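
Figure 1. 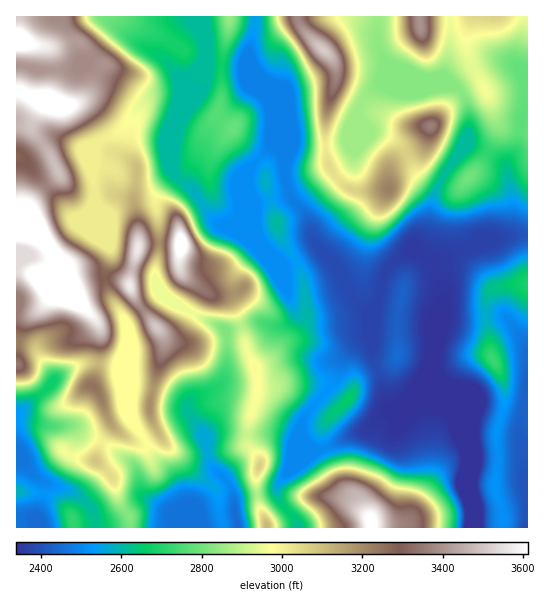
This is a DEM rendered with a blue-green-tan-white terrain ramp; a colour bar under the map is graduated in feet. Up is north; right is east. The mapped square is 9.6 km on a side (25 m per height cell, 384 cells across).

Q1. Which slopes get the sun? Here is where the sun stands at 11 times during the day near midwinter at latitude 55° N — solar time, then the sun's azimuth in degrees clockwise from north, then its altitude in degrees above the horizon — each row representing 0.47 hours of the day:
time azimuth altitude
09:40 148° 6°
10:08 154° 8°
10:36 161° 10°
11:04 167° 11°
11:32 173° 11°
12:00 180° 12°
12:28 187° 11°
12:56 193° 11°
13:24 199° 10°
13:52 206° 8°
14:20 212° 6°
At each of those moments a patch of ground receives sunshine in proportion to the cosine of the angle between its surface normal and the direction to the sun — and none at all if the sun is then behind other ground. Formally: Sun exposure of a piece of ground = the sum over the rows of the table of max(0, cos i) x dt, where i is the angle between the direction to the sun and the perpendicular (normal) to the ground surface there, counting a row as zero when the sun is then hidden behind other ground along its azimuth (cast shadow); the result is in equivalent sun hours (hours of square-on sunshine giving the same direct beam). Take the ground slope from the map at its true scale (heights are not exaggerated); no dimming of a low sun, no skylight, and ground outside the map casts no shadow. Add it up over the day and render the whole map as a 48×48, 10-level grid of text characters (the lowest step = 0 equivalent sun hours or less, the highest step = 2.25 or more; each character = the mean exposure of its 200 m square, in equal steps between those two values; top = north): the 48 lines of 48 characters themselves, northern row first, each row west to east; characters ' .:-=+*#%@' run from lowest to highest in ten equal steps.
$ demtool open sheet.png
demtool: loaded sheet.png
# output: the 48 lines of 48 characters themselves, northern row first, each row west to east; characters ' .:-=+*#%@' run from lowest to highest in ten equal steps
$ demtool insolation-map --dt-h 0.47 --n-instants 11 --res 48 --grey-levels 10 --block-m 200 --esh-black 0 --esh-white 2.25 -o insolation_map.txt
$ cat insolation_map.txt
.::--.   .:-------====-=++-.  .-----=---====+++=
   .:.    .---::--==*+==#@*.   :---=++=====+***+
+-:.:-:    .----:--+*+==#@@+.  :--=+#%#+===++*++
@%#*===:    .-===--=+==++*%%*-.:--=+#@%*===-===+
=+++=----:   .=+=--==-=+++#%%*-:----=#%*===----=
  ..:::-=++=:.-=-------=++***+====----==-==-::--
      .:-+**+-----:::----=++==**=---::..:-=-::--
+-..  .-+**+-==---::..:---==-+#*=:::.    :++=---
***+==+***+--+=--.:-. .---===**+--:.     -+*+==-
=+#%%%%%#+--=+--::--::----==+*+=-=-.    -+**+==-
==+#@@@%*=--+=--:-=--==----=++=-----===+**+++==-
#*--+#*=-:--------==++=-----==---:.-+*###+-=+++=
+*=.::----:::--:---=+*=---::-::-:. .-+*##-::=++=
-=+-..--==-:::::---+++-:--::-::::..:-+#%+: :-===
.:==:.:-----:  .::-==-::---=+=:..:::-+##-.:--===
  :++-:-::--.  .::--------+*#*- .:::=*#+::=+===+
  .+#*---::::   .:-----=--=*#%#+===+*%#=-+**++=+
:..-+*=-=--:..   .--:---::=+*#@%#+*%@%*+*###**++
:..::-::--.  .    .:::-:::-+***###%@@#**#%##**++
:...  .:::.  ..     .::---==++*##@@@#+++**++++++
#*=    .::: ..:      .:-=--==+**#%@#+=========--
*#*:    ..::==-=:     .:=-:-==++*##+=-====----:.
--==.     -*#+=*+:     :-=::-===+++=-------::.. 
:  :-:::  :**+++----.  .---::-=====-:-----:.   .
*=: ..::-..---%#-::-.   :--::--===---------...::
##*=:..:=*+-..*@#-:::--..-------=----------:-===
==+##+::-#@=  .*@%*=+#*:.:--:---=----=------++++
--*@@@+..=@*    =@@@%%#+:.--:--------=-----==+++
+#@@%%%=.:+#:    :+%#+=+=::-------------------=+
*%%*==+*=--**=:   .--:.::..:--------------::::-=
=++==+*%#+-=**=-::---:::.--=-------------:::.:-=
.-*%%@@%%+--=+***++===:.:-=++=-:------------::--
::#@@#===---=+#%%%*+==::-::---:::--===---=**+---
@#**=. .:---=*%@@%*====-:::::::..-====--==*##+--
@@*:..:::----*#%#*+-----------:.:-==----==++*+=-
@%: .=*+:---:+*+==---:-==+++=:.-==-------====+=-
+=::+##*-:---==--==--:==**+=:.-*+::::-:::--::==-
--=###**=.-=+:::-++=--=+++=-:-+-..::::::---::-=-
=-:----+*-.=*:..-=+=-=+===---:.    .::::---::==-
++-  .:-*#=:++..:---:-::--:::        ..::-------
=++=::..-*%+=#+:.---==..:::.          ..:::-=---
-=*#*=-:::+#+*%*==+##+::-:.            .:-------
:-+%@@%#-.-+*+*#+-=**==*+.              :=-:----
.:-+#%@%*==+####*=:-+***:               :--:----
---::=+##*=+#%*+++=-=++:.     ::        ..-==---
*++-..-+**-:=++=======: .=#%#+=-.        .:+=---
====-::-++-:-=----=--=-  -%@%**+:......:::------
---==---=====-----=--==:::+*++++=------=====---=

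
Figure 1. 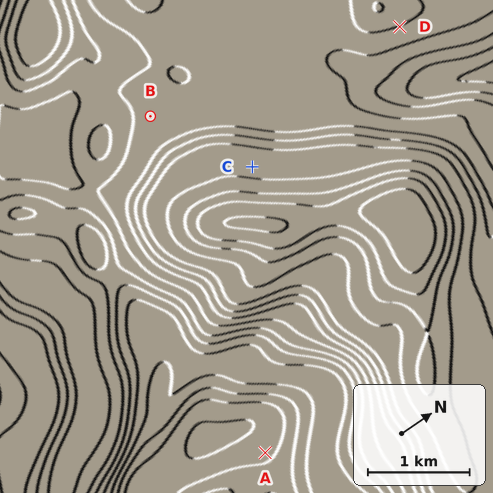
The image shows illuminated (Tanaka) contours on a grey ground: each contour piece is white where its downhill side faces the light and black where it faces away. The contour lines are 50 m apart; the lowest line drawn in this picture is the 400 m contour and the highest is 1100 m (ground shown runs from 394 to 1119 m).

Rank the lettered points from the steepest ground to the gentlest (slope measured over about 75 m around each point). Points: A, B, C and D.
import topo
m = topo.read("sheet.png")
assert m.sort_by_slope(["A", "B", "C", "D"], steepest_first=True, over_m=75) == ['D', 'A', 'C', 'B']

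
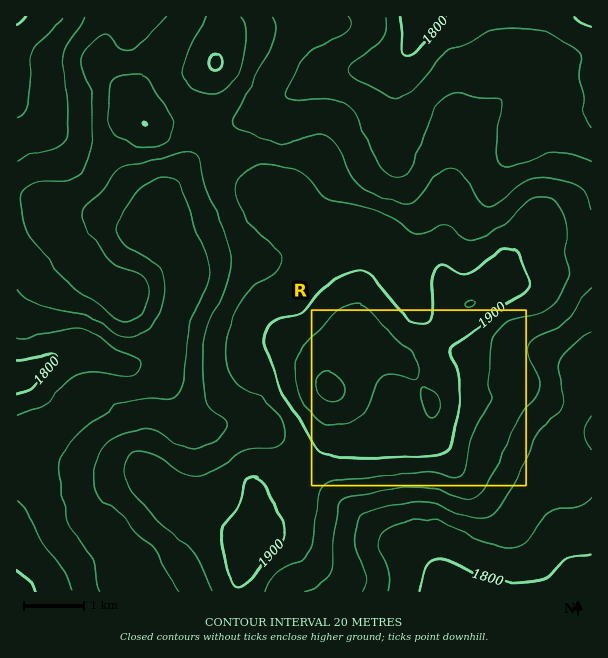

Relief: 1785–1945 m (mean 1860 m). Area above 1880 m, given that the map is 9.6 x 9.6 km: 26.6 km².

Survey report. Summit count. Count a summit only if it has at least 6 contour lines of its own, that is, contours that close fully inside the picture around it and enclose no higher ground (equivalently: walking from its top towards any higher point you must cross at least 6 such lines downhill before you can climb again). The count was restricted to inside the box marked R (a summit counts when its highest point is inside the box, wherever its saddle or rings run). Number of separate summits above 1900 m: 0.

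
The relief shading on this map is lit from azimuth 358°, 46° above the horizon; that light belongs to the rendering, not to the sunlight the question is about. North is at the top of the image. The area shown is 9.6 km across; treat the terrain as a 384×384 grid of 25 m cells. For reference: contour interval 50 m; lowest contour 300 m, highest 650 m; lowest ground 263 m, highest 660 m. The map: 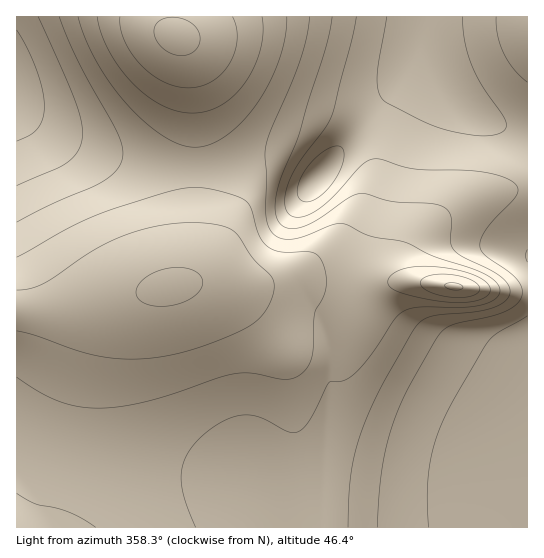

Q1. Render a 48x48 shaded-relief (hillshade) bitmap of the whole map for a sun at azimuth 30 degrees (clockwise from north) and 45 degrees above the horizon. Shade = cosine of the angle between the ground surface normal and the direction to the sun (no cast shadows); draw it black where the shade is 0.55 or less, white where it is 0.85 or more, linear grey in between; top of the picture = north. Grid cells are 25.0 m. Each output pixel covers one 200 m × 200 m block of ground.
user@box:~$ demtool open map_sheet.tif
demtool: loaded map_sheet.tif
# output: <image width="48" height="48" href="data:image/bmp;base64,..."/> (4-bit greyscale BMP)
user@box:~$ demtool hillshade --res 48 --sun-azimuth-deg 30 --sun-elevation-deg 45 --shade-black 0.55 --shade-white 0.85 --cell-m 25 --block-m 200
<image width="48" height="48" href="data:image/bmp;base64,Qk32BAAAAAAAAHYAAAAoAAAAMAAAADAAAAABAAQAAAAAAIAEAAATCwAAEwsAABAAAAAAAAAAAAAAABEREQAiIiIAMzMzAERERABVVVUAZmZmAHd3dwCIiIgAmZmZAKqqqgC7u7sAzMzMAN3d3QDu7u4A////AKqZmZmZmZmZmZmYiIiImZmZmZmIiIiIiKqZmZmZmZmZmZmIiHiImZmZmZmIiIiIiKmZmZmZmZmZmZmIiHiImZmZmZiIiIiIiJmIiZmZmZmZmYiIh3eImJmZmZiIiIiIiJiIiIiIiIiIiIiIh3eIiImZmZiIiIiIiIiIiIiIiIiIiIiId3eIiImZmZiIiIiIiIiIiIiIiIiIiIiHd3eIiIiZmYiIiIiIiIiIiIiIiIiIiIh3d3d4iIiZmYiIiIiIiIiIiHd3d3d3d3d3dmd4iIiImIiIiIiIiHd3d3d3d3d3d3d3Zmd4iIiIiIiIiIiIiHd3d3d3d3d3d3d2ZmZ4iHiIiIiIiIiIiHd3d3d3d3d3d3ZmZmZ3h3iIiIiIiIiIiHd2ZmZmZmZmZmZmZmZ3h3eIiIiIiIiIiGZmZmZmZmZmZmZmVWZ3h3d4iIiIiIiIiGZmZmZmZmZmZmZmVWZ3h3d3iIiIiIiIiGZmZmZmZmZmZmZmZmd4iHd3iIiIiIiIiGZmZmZmZmZmZmZmZ3iJmHd3iIiIiIiIiFZmZmZmZmZmZmZmd4iZmHd3iIiId3d3iGZmZmZmZmZmZmZ3d4iZl3d4h3d2ZVVmd3d3d3d3d3d3d3d3eIiZh3eId2VCEAAjVoiId3d3d3d3d3d3iIiYiIiHdkIAAAABRpmIiIh3d3d3d3iIiIiIiIiHZTAAAAAleKmZiIiIiIiIiIiImZmYiIiHdUIiR6zdzKmZmIiIiIiIiImZmpmZmZmIiIms////7amZmZmZmZmZmZmaq7qpmZmZmrzv////25mZmZmZmZmZmZqrvMy6qZmaqrze//7bqZmZmZmZmZmqqqqrze3Lqqqqqqu7u6qZiJmZmZmaqqqqqqq7ze7cuqqqqqqqmZiHd5mZmqqqqqqqqqq7ze7cu6qqqqqpmYh3d5mZqqqqqqqqqqu7vN3cu6qqqqqqmYiHd5maqqqqqqqqqqq7u7zLuqqqqqqqqZiId5mqqqqpmZmZmqqquqqqqZqqqqqqqpmZiJmaqZmZmZmZmZmqqpiJmImqqqqqqqqpmZmZmZmIiIiIiImZmpd3d3iaqqqqqqqqqpmZmIiHd3d3d4iJmZhmZmeaqqqqqqqqqpmZiHd3ZmZmZ3eIiZh2VWeJqqqqqqqqmZmIh3ZmZVVWZmd4iJmHZmeJmqqqqqqZmJiHdmZVVVVVVmZ3iImId3eJmZmZmZmIh4h3ZlVEREREVWZ3eIiZiIiZmZmZmYh3dod2ZVRDMzNEVVZneIiJmIiZmZmZmId2ZndmVEMzMzNEVWZ3eIiImZmZmZmZiHdmVXZlRDMzMzNEVWZ3eIiIiZmZmZmYh3ZlVWZVQzMiIzRFVmd4iIiIiZmZmZmId2ZVVWVUMzIiM0RWZ3eIiIiIiZmZmZiId2ZVVVVEMzIzNEVmd4iImZmZmZmZmIiId2ZVVVVDMzM0RVZ3iJmZmZmZmZmZmIiHdmZmZlRDMzNEVneImZqqmZmZmZmZmYiHd2ZmZlRDM0RFZ3iZmqqqqpmZmZmZmYiHd2ZmZg=="/>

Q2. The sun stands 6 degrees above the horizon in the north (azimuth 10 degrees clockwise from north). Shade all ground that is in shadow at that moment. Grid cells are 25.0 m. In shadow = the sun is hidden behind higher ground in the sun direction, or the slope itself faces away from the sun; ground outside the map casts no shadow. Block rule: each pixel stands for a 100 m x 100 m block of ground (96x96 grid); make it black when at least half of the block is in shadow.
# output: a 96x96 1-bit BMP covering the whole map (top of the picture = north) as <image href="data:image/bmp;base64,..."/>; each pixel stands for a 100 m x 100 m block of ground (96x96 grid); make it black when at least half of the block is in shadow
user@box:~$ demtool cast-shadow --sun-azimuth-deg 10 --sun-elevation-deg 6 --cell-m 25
<image width="96" height="96" href="data:image/bmp;base64,Qk2+BAAAAAAAAD4AAAAoAAAAYAAAAGAAAAABAAEAAAAAAIAEAAATCwAAEwsAAAIAAAAAAAAA////AAAAAAAAAAAAAAAAAAAAAAAAAAAAAAAAAAAAAAAAAAAAAAAAAAAAAAAAAAAAAAAAAAAAAAAAAAAAAAAAAAAAAAAAAAAAAAAAAAAAAAAAAAAAAAAAAAAAAAAAAAAAAAAAAAAAAAAAAAAAAAAAAAAAAAAAAAAAAAAAAAAAAAAAAAAAAAAAAAAAAAAAAAAAAAAAAAAAAAAAAAAAAAAAAAAAAAAAAAAAAAAAAAAAAAAAAAAAAAAAAAAAAAAAAAAAAAAAAAAAAAAAAAAAAAAAAAAAAAAAAAAAAAAAAAAPAAAAAAAAAAAAAAAPgAAAAAAAAAAAAAAfwAAAAAAAAAAAAAAf4AAAAAAAAAAAAAA/4AAAAAAAAAAAAAA/8AAAAAAAAAAAAAA/+AAAAAAAAAAAAAA/+AAAAAAAAAAAAAB//AAAAAAAAAAAAAB//gAAAAAAAAAAAAB//gAAAAAAAAAAAAB//wAAAAAAAAAAAAB//wAAAAAAAAAAAAD//4AAAAAAAAAAAAD//8AAAAAAAAAAAAD//8AAAAAAAAAAAAD//+AAAAAAAAAAAAD///AAAAAAAAAAAAD///AAAAAAAAAAAAD///gAAAAAAAAAAAH///wAAAAAAAAAAAH///wAAAAAAAAAAAH///4AAAAAAAAAAAH///4AAAAAAAAAAAH///4AAAAAAAAAAAH///wAAAAAAAAAAAH//+AAAAAAAAAAAAD//AAAAAAAAAAAAAAAAAAAAAAAAAAAAAAAAAAAAAAAAAAAAAAAAAAAAAAAAAAAAAAAAAAAAAAAAAAAAAAAAAAAAAAAAAAAAAAAAAAAAAAAAAAAAAAAAAAAAAAAAAAAAAAAAAAAAAAAAAAAAAAAAAAAAAAAAAAAAAAAAAAAAAAAAAAAAAAAAAAAAAAAAAAAAAAAAAAAAAAAAAAAAAAAAAAAAAAAAAAAAAAAAAAAAAAAAAAAAAAAAAAAAAAAAAAAAAAAAAAAAAAAAAAAAAAAAAAAAAAAAAAAAAAAAAAAAAAAAAAAAAAAAAAAAAAAAAAAAAAAAAAAAAAAAAAGAAAAAAAAAAAAAAAPAAAAAAAAAAAAAAAPgAAAAAAAAAAAAAAHwAAAAAAAAAAAAAAH4AAAAAAAAAAAAAAD4AAAAAAAAAAAAAAB4AAAAAAAAAAAAAAAYAAAAAAAAADAAAAAAAAAAAAAAAf4AAAAAAAAAAAAAA/8AAAAAAAAAAAAAB/+AAAAAAAAAAAAAD//AAAAAAAAAAAAAH//gAAAAAAAAAAAAP//gAAAAAAAAAAAAP//gAAAAAAAAAAAAf//AAAAAAAAAAAAAf//AAAAAAAAAAAAAf/8AAAAAAAAAAAAA//4AAAAAAAAAAAAA//gAAAAAAAAAAAAA/+AAAAAAAAAAAAAAfwAAAAAAAAAAAAAAMAAAAAAAAAAAAAAAAAAAAAAAAAAAAAAAAAAAAAAAAAAAAAAAAAAAAAAAAAAAAAAAAAAAAAAAAAAAAAAAAAAAAAAAAAAAAAAAAAAAAAAAAAAAAAAAAAAAAAAAAAAAAA="/>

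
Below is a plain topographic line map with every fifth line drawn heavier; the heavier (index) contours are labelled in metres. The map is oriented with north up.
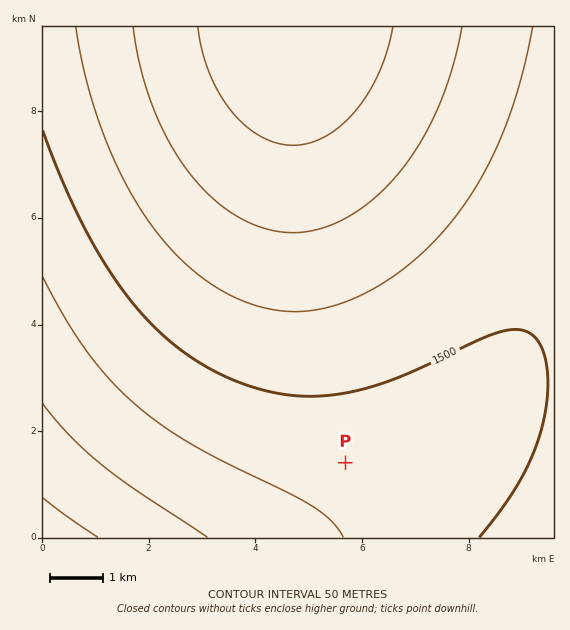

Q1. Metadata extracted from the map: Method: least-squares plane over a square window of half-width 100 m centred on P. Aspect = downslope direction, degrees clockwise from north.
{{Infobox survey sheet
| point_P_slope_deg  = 1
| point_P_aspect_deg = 190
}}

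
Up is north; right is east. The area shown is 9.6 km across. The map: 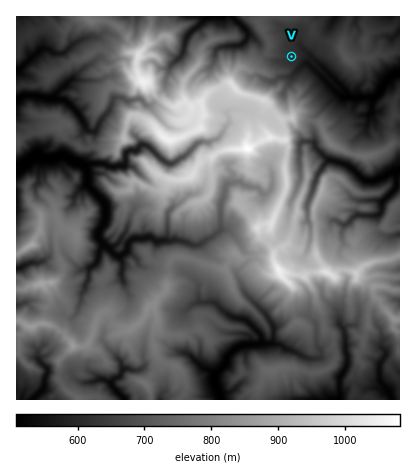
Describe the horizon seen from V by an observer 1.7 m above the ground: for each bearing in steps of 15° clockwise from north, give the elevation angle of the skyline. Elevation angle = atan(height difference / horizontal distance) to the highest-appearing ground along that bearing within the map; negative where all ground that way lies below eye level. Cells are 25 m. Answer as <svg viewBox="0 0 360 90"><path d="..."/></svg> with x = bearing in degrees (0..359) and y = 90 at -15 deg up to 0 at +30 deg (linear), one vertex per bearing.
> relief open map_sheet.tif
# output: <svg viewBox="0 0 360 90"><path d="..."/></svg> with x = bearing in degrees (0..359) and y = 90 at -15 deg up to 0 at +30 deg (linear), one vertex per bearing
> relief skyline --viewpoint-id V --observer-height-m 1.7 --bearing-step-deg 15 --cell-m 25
<svg viewBox="0 0 360 90"><path d="M0 55l15 2 15 1 15-1 15 2 15-5 15-1 15 5 15 1 15-2 15-3 15-9 15-10 15-1 15-6 15 3 15 2 15 8 15 6 15-1 15 0 15 4 15 4 15 1"/></svg>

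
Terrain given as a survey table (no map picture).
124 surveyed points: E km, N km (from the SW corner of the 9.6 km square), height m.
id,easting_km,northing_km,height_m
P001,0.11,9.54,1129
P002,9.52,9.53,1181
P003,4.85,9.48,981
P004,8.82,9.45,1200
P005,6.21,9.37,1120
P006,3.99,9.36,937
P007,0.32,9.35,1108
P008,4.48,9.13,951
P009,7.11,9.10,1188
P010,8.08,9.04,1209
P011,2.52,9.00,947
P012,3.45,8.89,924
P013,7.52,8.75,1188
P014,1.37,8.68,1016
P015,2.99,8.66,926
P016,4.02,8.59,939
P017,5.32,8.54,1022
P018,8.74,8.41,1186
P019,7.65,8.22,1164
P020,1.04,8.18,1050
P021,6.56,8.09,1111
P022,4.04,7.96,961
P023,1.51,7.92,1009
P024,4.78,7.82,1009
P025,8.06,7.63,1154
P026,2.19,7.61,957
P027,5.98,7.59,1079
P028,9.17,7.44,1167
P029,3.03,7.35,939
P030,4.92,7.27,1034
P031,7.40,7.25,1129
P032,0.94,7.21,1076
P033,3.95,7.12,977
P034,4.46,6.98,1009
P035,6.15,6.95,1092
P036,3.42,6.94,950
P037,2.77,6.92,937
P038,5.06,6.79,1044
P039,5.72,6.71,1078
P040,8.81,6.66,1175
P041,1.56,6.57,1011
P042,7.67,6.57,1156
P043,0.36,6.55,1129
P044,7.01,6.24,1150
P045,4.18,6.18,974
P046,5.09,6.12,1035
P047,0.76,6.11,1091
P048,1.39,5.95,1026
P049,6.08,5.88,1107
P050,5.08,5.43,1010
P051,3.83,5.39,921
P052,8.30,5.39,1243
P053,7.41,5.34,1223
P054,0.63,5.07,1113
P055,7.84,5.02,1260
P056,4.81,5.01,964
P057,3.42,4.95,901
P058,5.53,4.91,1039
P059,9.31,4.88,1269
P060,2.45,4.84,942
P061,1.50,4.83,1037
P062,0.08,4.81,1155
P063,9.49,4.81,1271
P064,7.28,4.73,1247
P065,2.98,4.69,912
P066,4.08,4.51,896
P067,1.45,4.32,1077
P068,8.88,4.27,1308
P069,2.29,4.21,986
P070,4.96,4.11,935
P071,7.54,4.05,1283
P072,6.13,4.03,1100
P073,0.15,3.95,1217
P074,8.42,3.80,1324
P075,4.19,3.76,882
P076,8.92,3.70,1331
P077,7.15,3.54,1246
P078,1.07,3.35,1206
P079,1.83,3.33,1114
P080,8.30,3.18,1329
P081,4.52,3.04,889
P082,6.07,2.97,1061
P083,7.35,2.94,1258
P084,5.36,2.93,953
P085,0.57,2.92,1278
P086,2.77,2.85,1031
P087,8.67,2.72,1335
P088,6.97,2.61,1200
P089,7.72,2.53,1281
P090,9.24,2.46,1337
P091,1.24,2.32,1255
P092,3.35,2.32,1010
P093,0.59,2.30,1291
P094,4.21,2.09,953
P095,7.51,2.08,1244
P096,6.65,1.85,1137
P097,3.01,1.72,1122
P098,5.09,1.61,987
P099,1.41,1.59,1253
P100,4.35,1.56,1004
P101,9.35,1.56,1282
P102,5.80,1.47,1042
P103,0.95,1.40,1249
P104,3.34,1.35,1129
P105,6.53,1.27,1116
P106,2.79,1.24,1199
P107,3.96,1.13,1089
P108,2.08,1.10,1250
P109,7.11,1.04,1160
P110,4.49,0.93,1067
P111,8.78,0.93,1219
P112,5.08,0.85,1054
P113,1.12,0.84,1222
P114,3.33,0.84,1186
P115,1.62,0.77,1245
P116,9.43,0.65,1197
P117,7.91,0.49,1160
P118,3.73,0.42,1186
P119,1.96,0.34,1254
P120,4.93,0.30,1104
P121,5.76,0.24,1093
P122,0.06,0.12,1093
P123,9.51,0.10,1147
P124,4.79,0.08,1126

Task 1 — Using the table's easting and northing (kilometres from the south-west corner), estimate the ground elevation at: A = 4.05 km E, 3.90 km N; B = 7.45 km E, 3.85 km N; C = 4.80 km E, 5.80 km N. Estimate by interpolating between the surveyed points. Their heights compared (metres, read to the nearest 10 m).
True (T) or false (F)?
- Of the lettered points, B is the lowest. F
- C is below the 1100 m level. T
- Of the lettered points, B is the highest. T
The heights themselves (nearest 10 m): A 880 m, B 1280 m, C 1000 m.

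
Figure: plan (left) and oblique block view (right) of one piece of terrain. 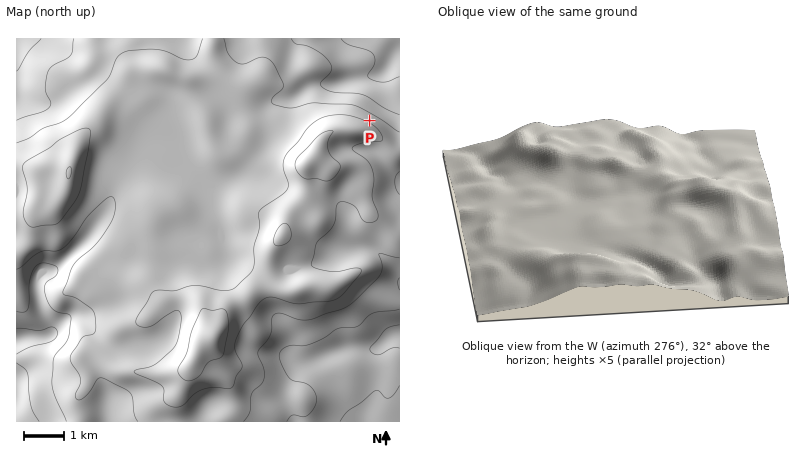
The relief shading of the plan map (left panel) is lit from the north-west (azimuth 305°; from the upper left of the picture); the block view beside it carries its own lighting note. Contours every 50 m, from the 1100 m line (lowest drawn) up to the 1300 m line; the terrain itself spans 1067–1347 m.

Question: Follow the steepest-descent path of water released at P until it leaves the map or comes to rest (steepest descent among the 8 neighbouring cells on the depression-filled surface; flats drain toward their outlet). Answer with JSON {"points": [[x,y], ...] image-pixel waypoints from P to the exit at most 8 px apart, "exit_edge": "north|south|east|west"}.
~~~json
{"points": [[370, 120], [378, 112], [386, 104], [390, 96], [390, 88], [390, 80], [388, 72], [390, 64], [394, 56], [400, 50]], "exit_edge": "east"}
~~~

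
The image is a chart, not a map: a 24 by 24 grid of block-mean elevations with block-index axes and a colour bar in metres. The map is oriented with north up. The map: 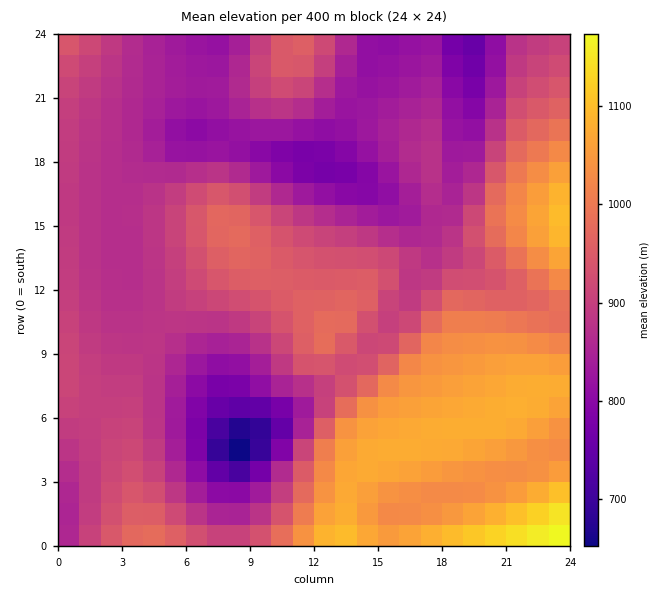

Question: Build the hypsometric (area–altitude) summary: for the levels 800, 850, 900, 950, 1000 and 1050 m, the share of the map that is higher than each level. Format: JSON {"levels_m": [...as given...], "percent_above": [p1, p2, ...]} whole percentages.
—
{"levels_m": [800, 850, 900, 950, 1000, 1050], "percent_above": [93, 77, 50, 32, 22, 13]}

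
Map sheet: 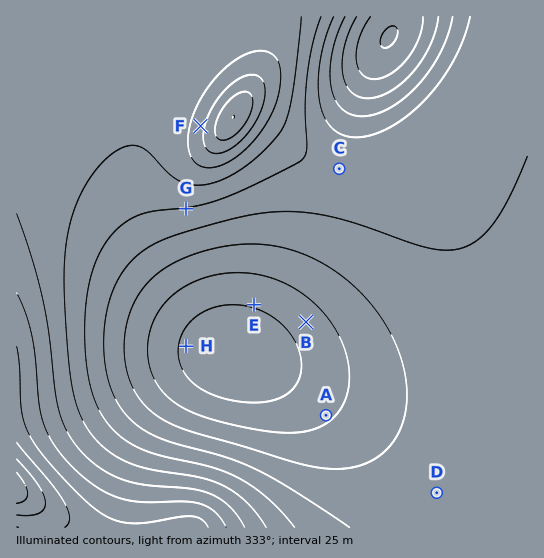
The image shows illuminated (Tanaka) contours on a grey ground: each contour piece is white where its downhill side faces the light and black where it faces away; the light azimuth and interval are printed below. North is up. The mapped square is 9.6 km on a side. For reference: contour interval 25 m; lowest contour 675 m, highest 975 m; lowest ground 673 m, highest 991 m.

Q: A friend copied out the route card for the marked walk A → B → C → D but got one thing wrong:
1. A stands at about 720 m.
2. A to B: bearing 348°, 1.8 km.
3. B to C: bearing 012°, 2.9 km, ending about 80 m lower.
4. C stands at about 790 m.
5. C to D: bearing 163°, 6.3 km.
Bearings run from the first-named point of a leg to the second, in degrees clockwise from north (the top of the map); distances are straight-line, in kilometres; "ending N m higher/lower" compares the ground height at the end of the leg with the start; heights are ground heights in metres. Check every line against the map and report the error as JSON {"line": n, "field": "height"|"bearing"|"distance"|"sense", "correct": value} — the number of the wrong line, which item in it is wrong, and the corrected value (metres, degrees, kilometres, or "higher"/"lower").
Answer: {"line": 3, "field": "sense", "correct": "higher"}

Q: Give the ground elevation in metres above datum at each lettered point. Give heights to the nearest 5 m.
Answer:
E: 700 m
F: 865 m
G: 800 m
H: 695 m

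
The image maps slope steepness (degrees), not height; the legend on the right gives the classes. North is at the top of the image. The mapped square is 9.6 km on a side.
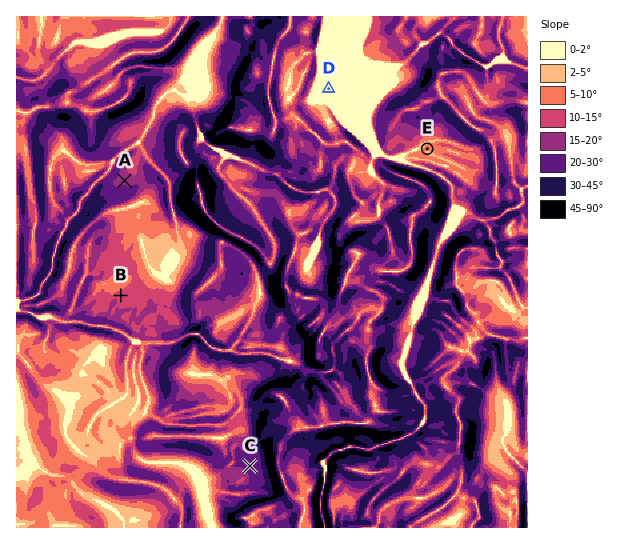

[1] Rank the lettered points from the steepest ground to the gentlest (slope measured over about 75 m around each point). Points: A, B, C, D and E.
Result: C A B E D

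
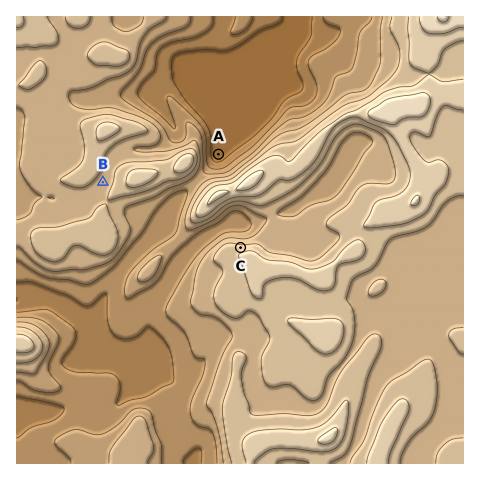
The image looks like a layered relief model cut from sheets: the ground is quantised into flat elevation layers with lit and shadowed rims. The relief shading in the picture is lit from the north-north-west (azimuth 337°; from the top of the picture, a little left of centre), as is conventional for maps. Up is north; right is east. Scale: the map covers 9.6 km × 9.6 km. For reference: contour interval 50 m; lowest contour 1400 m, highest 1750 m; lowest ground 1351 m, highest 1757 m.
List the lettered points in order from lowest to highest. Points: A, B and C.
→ A B C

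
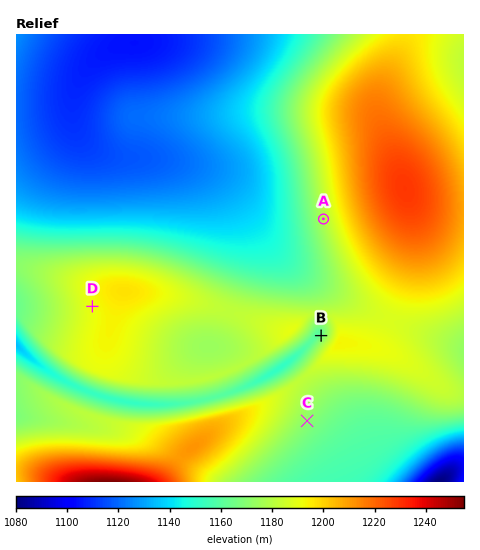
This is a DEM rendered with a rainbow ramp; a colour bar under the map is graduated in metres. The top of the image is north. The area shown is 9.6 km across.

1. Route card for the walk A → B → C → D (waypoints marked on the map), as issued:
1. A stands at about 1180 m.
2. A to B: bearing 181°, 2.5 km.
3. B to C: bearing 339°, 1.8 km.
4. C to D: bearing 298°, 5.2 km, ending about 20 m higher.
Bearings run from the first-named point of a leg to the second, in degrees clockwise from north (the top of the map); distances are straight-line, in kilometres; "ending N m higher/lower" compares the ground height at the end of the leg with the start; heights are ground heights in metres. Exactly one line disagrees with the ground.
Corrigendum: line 3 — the bearing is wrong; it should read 189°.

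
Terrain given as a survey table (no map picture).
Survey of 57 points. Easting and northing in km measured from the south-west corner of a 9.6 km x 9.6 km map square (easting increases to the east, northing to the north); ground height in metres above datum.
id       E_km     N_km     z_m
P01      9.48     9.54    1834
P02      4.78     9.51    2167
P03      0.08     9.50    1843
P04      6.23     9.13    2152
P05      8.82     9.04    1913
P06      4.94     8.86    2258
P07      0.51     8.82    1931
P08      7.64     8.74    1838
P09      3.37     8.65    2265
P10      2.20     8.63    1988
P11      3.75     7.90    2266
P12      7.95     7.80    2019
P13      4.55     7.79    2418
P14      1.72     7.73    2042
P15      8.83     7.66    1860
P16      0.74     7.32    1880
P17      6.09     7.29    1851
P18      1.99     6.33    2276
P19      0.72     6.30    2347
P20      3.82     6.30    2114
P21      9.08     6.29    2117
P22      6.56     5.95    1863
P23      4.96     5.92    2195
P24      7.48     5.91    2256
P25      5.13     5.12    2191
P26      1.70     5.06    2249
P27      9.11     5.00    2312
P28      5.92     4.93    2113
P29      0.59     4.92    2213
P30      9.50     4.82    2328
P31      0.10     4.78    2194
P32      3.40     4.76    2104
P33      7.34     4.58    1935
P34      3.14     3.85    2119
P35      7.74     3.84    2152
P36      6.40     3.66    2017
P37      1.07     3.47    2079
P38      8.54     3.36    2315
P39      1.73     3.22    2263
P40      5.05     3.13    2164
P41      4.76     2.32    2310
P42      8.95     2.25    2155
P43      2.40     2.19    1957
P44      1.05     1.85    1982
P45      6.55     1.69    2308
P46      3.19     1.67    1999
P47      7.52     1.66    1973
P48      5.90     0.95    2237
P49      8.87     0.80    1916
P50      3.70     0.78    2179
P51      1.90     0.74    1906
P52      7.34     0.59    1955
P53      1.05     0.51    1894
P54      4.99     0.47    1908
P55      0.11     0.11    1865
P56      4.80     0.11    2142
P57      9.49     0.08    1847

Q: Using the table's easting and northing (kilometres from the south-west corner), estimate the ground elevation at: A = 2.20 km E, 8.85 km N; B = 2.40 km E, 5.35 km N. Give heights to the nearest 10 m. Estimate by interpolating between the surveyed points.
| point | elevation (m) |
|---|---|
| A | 1990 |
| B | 2180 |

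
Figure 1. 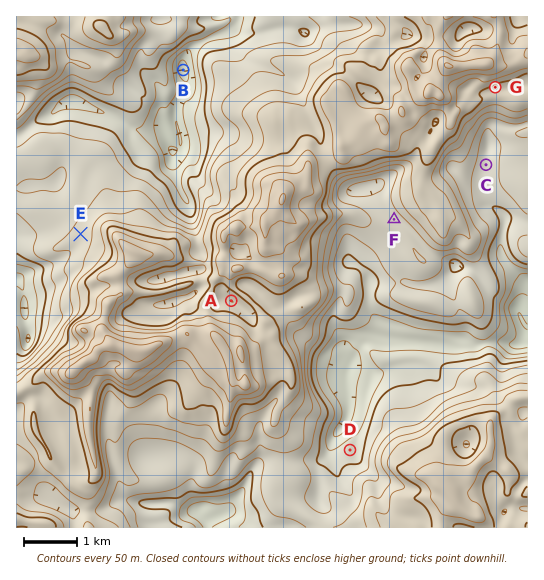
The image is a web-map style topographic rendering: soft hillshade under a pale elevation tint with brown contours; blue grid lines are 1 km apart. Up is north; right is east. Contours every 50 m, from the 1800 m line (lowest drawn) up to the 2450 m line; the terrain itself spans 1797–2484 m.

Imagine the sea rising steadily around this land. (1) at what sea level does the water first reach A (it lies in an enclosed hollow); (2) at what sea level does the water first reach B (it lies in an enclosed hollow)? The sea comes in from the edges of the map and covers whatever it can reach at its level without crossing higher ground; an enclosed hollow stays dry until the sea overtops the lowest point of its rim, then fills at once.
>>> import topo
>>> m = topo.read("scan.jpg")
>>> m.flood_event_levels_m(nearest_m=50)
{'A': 2250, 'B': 1950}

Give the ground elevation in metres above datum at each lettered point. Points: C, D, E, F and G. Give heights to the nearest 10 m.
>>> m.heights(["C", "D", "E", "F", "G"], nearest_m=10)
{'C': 2030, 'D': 1970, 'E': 2120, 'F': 2080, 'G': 2230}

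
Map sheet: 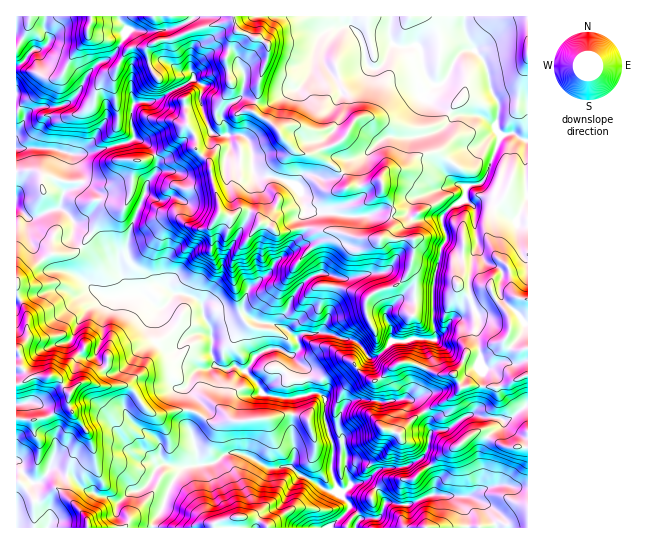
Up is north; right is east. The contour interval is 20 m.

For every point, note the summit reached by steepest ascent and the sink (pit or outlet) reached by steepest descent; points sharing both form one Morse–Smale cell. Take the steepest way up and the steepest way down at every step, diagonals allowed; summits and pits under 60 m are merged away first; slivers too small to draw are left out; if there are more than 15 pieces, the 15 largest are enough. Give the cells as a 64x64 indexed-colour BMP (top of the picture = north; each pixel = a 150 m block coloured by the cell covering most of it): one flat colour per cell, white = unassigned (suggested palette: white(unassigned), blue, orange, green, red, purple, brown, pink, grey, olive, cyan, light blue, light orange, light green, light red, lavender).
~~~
<image width="64" height="64" href="data:image/bmp;base64,Qk12CAAAAAAAAHYAAAAoAAAAQAAAAEAAAAABAAQAAAAAAAAIAAATCwAAEwsAABAAAAAAAAAA////ALR3HwAOf/8ALKAsACgn1gC9Z5QAS1aMAMJ34wB/f38AIr28AM++FwDox64AeLv/AIrfmACWmP8A1bDFADMzd3d3d3MzNEREREREREREREREVVVVVVVVVVVVVVVVMzN3d3d3czMzRERERERERERERERFVVVVVVVVVVVVVVUzN3d3d3dzMzNERERERERERERERERVVVVVVVVVVVVVVTM3d3d3dzMzMzRERERERERERERERVVVVVVVVVVVVVVVM3d3d3MzMzMzNEREREREREREREQlVVVVVVUiIiJVVVUzd3d3MzMzMzM0REREREREREREESJVVVVVVSIiIiIiIjMzd3MzMzMzMzNERERERERERBERIiJVVVVVIiIiIiIiMzMzMzMzMzMzMzREREREREQREREiIiIlVVUiIiIiIiIzMzMzMzMzMzMzMzEUREQRERERESIiIiIiUiIiIiIiIjMzMzMzMzMzMzMzMRERERERERERIiIiIiIiIiIiIiIiMzMzMzMzMzMzMzMREREREREREREiIiIiIiIiIiIiIiIzMzMzMzMzMzMzMxEREREREREREiIiIiIiIiIiIiIiIjMzMzMzMzMzMzMzERERERERERESIiIiIiIiIiIiIiIiMzMzMzMzMzMzMzERERERERERERIiIiIiIiIiIiIiIiIzMzMzMzMzMzMzMxEREREREREREiIiIiIiIiIiIiIiIjMzMzMzMzMzMzMzERERERERERESIiIiIiIiIiIiIiIiMzMzMzMzMzMzMzMRERERERERERIiIiIiIiIiIiIiIiIzMzMzMzMzMzMzMREREREREREREiIiIiIiIiIiIiIiIjMzMzMzMzMzMzMzEREREREREREREiIiIiIiIiIiIiIiMzMzMzMzMzMzMzMRERERERERERERIiIiIiIiIiIiIiIzMzMzMzMzMzMzMzMxERERERERERESIiIiIiIiIiIiIjMzMzMzMzMzMzMzMzERERERERERERESIiIiIiIiIiIiMzMzMzMzMzMzMTMzEREREREREREREREiIiIiIiIiIiIzMzMzMzMzMzMREzMRERERERERERERERESIiIiIiIiIjMzMzMzMzMzMRERERERERERERERERERERERIiIiIiIiMzMzMzMzMzMxEREREREREREREREREREREREiIiIiIiIzMzMzMzMzMzMRERERERERERERERERERERESIiIiIiIjMzMzMzMzMzMxERERERERERERERERERERERIiIiIiIiMzMzMzMzMzMxEREREREREREREREREREREREiIiIiIiIzMzMzMxERERERERERERERERERERERERERESIiIiIiIjMzMzMzERERERERERERERERERERERERERERIiIiIiIiMzMzMzMREREREREREREREREREREREREREREiIiIiIiIzMzMzMxERERERERERERERERERERERERERERIiIiIiIjMzMzMzEREREREREREREREREREREREREREREiIiIiIiMzMzMzERERERERERERERERERERERERERERESIiIiIiIzMzMzERERERERERERERERERERERERERERERIiIiIiIjMzMzERERERERERERERERERERERERERERERESIiIiIiMzMzMRERERERERERERERERERERERERERERESIiIiIiIzMzMxERERERERERERERERERERERERERERERIiIiIiIjERMxERERERERERERERERERERERERERERERESIiIiIiEREREREREREREREREREREREREREREREREREREiIiIiIRERERERERERERERERERERERERERERERERERERIiIiIhEREREREREREREREREREREREREREREREREREREiIiIiEREREREREREREREREREREREREREREREREREREREiIiIRERERERERERERERERERERERERERERERERERERERIiIhEREREREREREREREREREREREREREREREREREREREiIiERERERERERERERERERERERERERERERERERERERERIiIREREREREREREREREREREREREREREREREREREREREiIhERERERERERERERERERERERERERERERERERERERESIiERERERERERERERERERERERERERERERERERERERERERFhEREREREREREREREREREREREREREREREREREREREREWERERERERERERERERERERERERERERERERERERERERERZmERERERERERERERERERERERERERERERERERERERERFmZmZhEREREREREREREREREREREREREREREREREREREWZmZmYRERERERERERERERERERERERERERERERERERERZmZmZhERERERERERERERERERERERERERERERERERERFmZmZmYREREREREREREREREREREREREREREREREREREWZmZmZmERERERERERERERERERERERERERERERERERERhmZmZmZhERERERERERERERERERERERERERERERERERGIZmZmZmYREREREREREREREREREREREREREREREREREYiIZmZmZmERERERERERERERERERERERERERERERERERiIhmZmZmZhERERERERERERERERERERERERERERERERGIiGZmZmZmEREREREREREREREREREREREREREREREREYiIZmZmZmERERERERERERERERERERERERERERERERER"/>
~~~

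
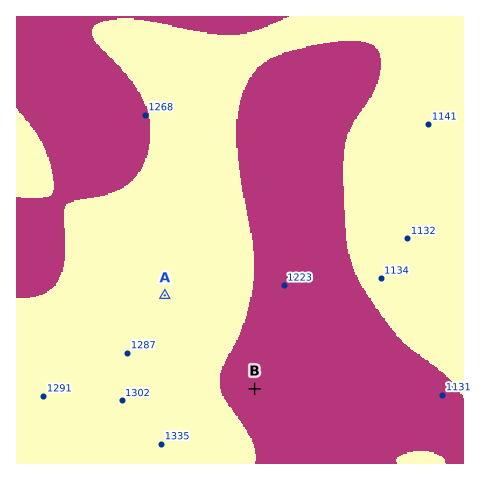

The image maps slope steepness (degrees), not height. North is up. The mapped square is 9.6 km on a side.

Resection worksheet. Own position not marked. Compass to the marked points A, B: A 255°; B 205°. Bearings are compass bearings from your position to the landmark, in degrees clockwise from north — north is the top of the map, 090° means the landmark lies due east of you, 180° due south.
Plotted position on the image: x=317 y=255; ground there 1180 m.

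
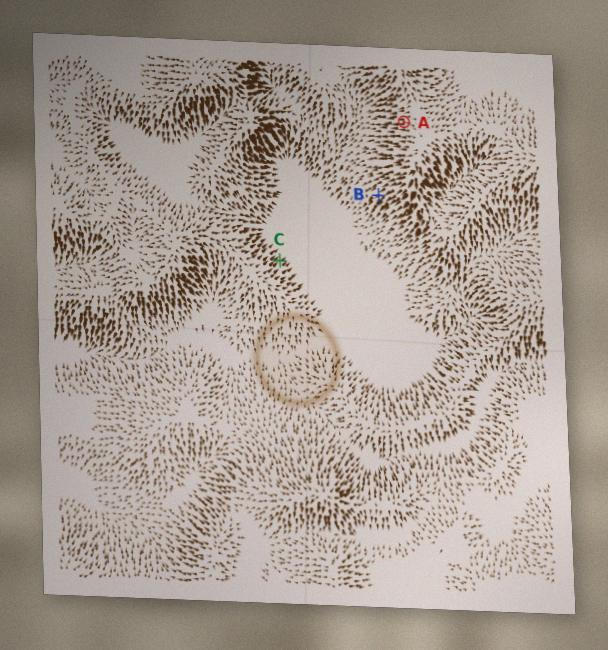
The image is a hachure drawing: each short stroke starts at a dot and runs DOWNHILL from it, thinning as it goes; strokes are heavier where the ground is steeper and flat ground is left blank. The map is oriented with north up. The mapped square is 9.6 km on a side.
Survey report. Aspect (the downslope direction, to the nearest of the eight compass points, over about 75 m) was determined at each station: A W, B SW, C NE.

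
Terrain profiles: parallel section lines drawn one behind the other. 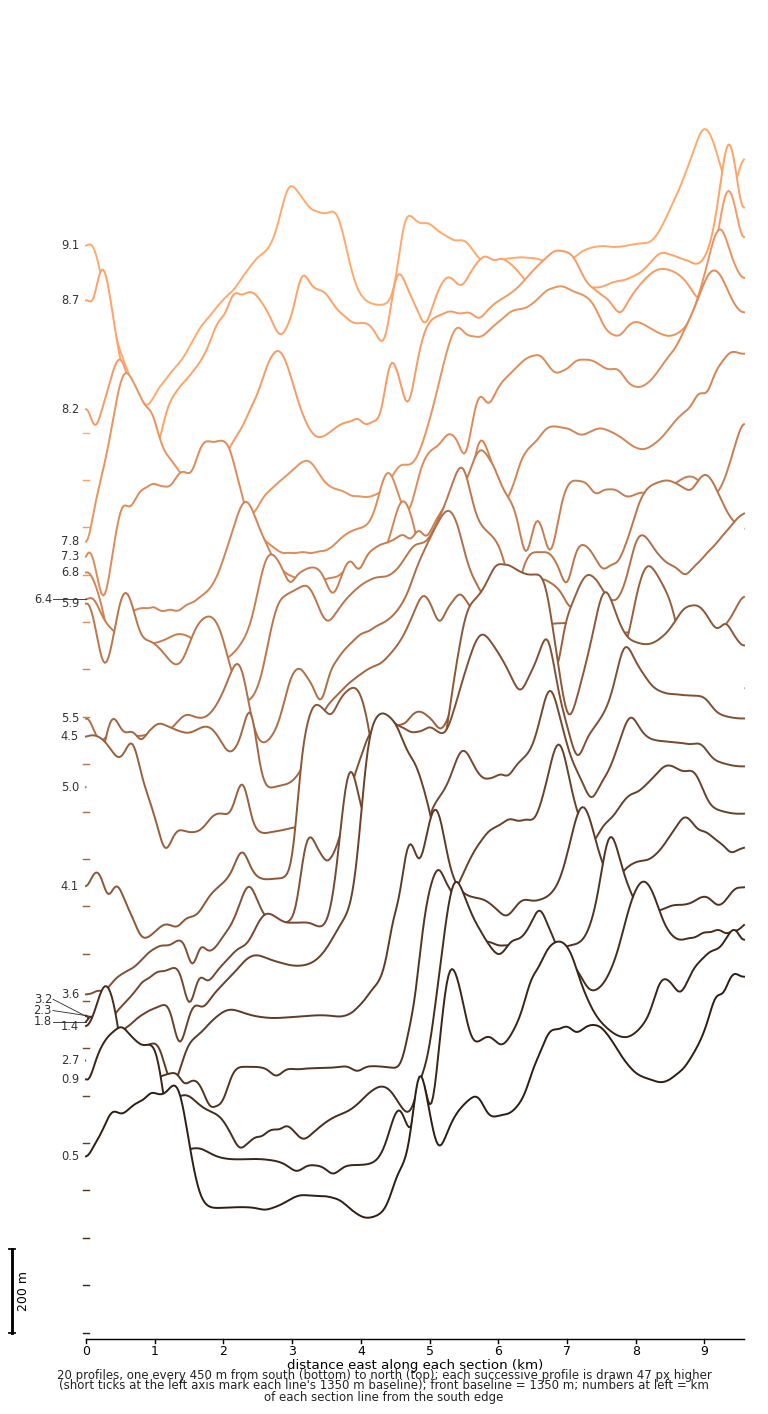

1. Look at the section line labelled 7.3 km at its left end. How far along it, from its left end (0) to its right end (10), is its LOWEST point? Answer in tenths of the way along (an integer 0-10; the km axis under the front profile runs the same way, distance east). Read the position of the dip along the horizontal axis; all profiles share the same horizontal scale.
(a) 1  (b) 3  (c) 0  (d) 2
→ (c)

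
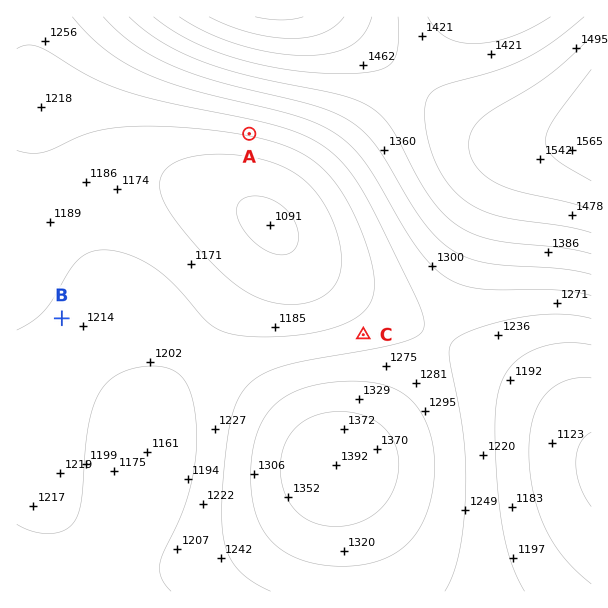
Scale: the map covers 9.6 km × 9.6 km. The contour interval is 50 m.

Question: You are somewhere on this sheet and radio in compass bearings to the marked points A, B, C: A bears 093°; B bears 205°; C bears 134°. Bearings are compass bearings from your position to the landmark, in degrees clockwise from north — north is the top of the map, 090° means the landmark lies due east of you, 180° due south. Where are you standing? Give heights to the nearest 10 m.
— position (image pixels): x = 150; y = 129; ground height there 1200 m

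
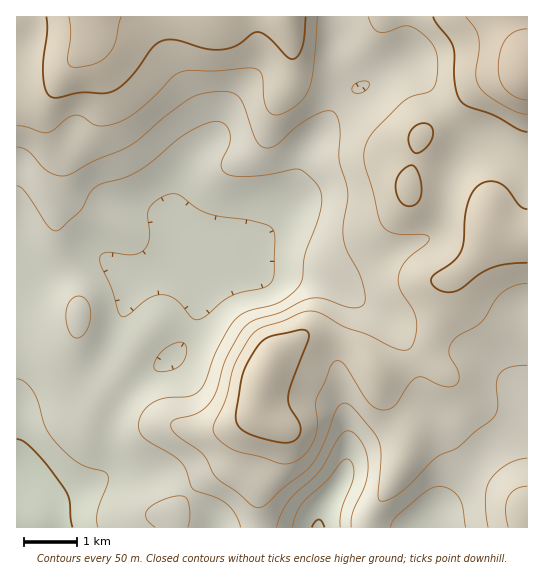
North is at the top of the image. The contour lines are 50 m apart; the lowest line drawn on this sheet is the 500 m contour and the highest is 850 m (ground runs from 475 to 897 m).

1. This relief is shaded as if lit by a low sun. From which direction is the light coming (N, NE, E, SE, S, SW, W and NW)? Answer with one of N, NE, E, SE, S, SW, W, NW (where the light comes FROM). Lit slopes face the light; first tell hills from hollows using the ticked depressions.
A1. NW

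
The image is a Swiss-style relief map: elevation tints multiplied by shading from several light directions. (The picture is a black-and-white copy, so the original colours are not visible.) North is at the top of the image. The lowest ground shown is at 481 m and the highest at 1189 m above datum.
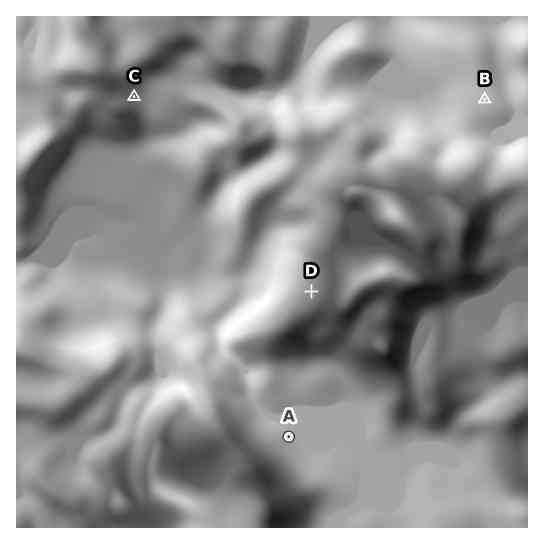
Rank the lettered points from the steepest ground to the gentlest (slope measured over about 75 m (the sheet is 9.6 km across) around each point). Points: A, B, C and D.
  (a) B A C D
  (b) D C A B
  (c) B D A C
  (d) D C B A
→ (b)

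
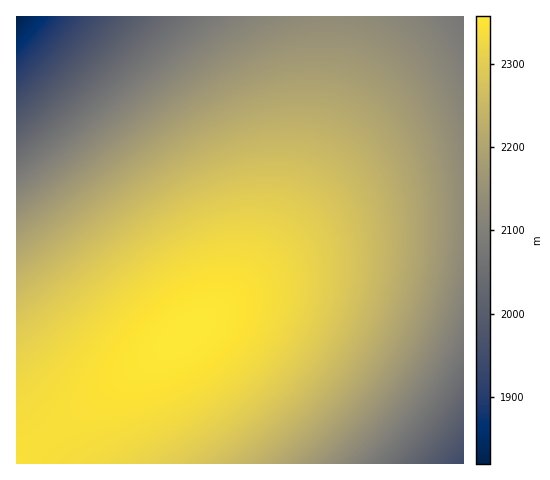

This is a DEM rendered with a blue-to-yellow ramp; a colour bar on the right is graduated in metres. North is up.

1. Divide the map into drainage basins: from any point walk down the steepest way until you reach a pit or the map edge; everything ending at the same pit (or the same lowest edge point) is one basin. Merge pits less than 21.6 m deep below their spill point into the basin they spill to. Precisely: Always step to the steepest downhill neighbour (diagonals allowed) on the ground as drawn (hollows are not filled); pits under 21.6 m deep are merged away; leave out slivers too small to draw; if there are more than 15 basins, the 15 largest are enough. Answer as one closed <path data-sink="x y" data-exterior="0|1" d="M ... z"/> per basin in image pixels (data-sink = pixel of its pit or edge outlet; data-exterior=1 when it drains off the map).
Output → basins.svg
<path data-sink="17 17" data-exterior="1" d="M332 16l-316 1 1 446 57-49 134-96 27-25 27-34 29-53 24-66 15-76z"/><path data-sink="463 463" data-exterior="1" d="M463 207l-38 1-44 8-41 12-40 20-33 22-73 59-120 85-58 49 447 1z"/><path data-sink="463 17" data-exterior="1" d="M463 16l-131 1-1 36-6 42-10 45-12 36-12 30-23 44-19 27-21 25 63-48 49-26 31-10 27-6 66-5z"/>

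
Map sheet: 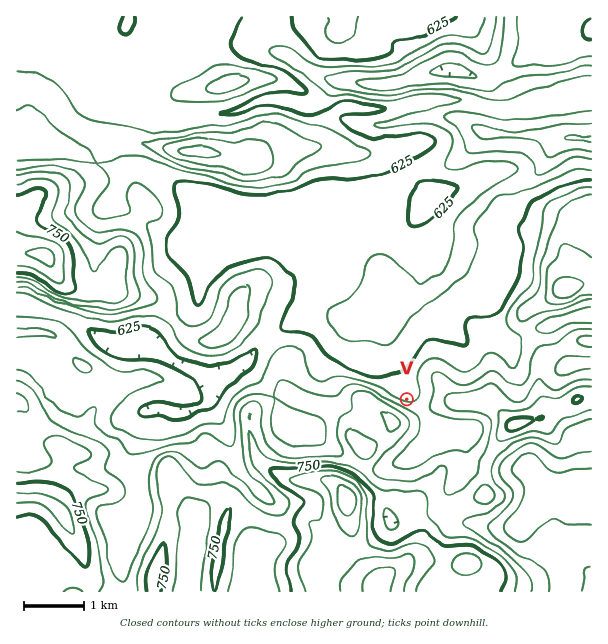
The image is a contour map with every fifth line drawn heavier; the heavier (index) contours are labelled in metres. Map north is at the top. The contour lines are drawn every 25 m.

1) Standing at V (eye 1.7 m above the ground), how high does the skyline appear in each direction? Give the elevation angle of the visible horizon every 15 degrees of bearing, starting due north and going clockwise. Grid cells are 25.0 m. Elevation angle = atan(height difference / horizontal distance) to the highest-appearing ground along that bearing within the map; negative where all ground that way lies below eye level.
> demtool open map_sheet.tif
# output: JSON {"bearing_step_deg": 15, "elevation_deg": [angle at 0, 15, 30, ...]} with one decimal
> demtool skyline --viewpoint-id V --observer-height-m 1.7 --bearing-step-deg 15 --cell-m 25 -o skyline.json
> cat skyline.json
{"bearing_step_deg": 15, "elevation_deg": [-0.1, -0.4, 1.2, 2.7, 3.4, 4.1, 5.0, 4.1, 3.7, 4.3, 5.5, 7.5, 9.8, 11.9, 12.9, 12.6, 11.1, 9.1, 6.8, 2.8, 0.8, 0.4, 0.7, 0.2]}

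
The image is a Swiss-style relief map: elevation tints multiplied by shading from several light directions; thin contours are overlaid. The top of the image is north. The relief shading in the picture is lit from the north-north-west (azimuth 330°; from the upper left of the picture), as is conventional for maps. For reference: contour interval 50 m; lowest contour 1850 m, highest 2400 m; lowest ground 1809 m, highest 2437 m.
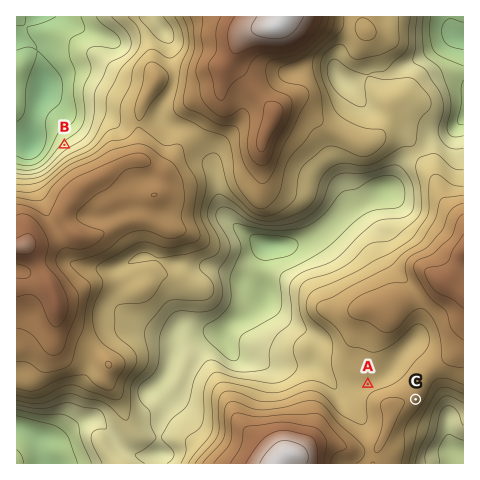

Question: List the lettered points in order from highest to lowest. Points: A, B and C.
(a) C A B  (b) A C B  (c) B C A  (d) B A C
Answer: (a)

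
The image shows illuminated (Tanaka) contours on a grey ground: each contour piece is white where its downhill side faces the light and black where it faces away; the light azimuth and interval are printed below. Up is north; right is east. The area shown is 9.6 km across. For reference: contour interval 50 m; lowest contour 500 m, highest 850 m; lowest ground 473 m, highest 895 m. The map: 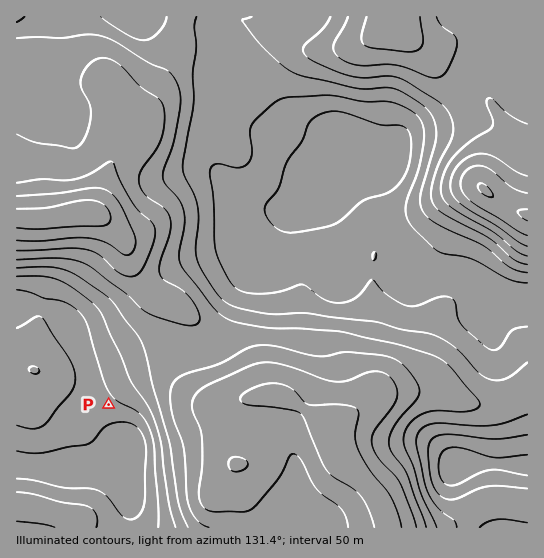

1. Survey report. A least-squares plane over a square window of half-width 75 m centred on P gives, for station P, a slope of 6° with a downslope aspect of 37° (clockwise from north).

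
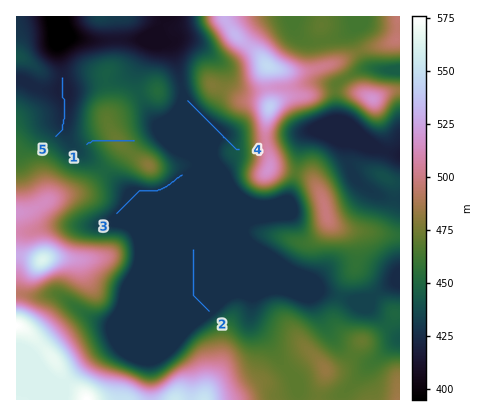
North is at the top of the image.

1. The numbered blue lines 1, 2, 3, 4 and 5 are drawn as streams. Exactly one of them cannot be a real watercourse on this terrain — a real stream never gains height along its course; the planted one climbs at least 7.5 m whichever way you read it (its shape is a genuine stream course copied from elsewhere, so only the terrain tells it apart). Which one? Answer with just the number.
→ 1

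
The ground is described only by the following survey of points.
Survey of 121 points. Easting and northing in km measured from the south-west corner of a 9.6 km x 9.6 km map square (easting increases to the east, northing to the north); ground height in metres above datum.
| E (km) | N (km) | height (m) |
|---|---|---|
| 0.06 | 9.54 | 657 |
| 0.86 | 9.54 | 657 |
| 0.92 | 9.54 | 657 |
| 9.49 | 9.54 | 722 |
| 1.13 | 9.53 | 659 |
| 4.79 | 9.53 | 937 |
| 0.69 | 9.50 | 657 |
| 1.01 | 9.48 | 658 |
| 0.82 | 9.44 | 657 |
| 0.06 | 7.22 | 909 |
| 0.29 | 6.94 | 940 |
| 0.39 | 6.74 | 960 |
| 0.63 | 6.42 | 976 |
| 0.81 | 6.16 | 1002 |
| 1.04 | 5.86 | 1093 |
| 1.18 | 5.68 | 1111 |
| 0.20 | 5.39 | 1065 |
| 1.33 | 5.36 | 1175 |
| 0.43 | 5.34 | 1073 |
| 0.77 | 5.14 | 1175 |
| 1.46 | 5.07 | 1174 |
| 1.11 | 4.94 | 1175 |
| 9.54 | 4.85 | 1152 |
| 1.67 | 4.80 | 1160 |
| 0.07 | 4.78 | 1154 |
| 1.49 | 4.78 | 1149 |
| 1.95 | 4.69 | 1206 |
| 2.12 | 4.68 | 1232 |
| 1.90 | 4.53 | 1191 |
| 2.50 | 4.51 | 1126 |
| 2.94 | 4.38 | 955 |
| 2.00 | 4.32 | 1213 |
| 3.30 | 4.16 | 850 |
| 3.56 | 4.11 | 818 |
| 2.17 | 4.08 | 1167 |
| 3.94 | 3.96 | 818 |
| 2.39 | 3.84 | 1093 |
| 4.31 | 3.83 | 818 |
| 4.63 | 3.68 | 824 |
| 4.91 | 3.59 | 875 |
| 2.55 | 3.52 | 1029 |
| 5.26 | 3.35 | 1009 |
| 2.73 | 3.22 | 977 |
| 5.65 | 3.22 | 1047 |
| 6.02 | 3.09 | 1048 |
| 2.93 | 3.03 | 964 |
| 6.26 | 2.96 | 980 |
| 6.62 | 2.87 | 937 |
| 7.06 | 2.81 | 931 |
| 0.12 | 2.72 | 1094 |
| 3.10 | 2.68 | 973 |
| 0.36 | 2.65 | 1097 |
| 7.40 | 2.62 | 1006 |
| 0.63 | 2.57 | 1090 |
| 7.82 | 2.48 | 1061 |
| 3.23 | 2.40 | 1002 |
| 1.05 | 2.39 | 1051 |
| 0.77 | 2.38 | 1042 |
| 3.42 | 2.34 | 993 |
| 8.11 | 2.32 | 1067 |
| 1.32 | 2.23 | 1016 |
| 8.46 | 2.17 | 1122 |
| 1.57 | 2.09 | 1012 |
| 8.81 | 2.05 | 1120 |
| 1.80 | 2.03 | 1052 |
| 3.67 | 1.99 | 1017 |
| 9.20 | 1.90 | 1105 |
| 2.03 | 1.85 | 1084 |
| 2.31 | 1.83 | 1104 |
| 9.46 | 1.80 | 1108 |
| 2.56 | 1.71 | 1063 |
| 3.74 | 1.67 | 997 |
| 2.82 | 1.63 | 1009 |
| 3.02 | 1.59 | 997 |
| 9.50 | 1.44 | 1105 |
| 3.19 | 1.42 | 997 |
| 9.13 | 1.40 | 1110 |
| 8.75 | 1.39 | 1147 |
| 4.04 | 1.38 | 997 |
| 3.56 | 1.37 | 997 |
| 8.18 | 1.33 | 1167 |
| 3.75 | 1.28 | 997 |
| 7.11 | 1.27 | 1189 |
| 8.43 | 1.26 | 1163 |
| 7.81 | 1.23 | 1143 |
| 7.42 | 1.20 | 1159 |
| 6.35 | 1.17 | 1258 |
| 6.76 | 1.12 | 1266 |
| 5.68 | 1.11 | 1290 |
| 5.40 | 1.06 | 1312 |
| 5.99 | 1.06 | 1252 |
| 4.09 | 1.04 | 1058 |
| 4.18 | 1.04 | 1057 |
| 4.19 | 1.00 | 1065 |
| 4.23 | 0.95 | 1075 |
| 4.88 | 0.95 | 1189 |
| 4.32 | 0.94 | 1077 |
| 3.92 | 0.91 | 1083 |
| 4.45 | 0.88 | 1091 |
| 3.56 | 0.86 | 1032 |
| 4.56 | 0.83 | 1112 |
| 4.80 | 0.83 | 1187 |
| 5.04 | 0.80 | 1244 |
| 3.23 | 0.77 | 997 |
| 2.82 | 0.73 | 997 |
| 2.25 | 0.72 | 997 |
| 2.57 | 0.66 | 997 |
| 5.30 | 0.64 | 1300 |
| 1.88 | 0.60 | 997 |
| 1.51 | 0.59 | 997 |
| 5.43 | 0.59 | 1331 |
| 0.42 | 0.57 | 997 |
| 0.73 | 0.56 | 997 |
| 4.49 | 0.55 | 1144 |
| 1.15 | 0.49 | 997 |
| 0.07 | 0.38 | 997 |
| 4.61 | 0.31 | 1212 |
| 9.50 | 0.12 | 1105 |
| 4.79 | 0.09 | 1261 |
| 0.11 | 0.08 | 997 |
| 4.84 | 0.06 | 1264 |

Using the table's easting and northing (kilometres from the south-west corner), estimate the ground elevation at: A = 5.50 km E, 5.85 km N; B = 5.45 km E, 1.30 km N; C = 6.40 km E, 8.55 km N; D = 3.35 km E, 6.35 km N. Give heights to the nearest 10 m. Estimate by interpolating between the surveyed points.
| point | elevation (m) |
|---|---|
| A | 820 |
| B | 1280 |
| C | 980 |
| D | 1070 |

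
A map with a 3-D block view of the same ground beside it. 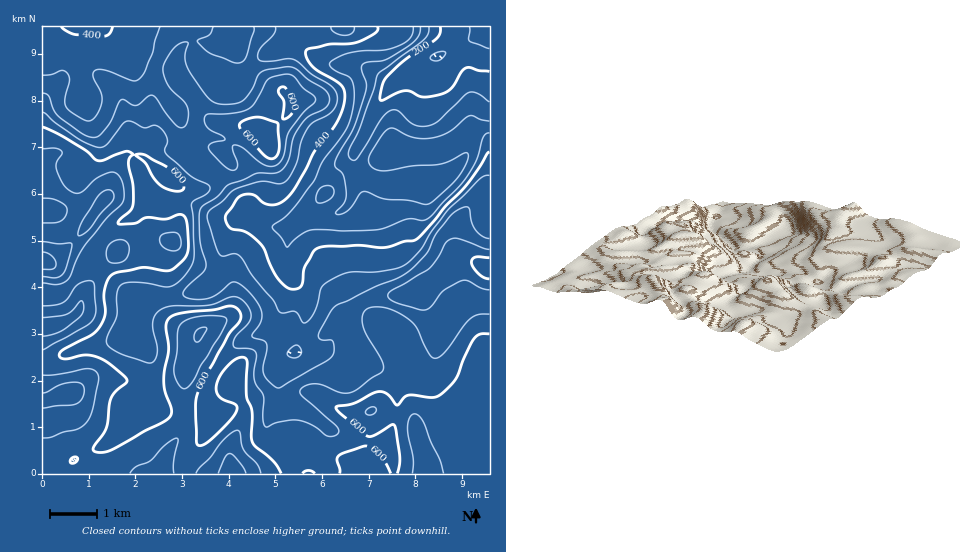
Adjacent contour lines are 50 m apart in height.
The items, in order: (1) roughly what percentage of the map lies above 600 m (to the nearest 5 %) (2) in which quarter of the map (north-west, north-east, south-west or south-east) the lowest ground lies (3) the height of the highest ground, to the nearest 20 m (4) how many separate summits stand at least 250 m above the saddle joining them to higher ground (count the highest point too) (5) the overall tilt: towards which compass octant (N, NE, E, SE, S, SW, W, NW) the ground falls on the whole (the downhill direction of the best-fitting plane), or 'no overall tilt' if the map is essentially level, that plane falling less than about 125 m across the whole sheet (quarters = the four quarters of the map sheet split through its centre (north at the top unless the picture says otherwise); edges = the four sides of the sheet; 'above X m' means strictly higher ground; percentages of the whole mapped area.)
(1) About 25 % of the map lies above 600 m.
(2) The lowest point lies in the north-east quarter of the map.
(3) The highest point reaches roughly 760 m.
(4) Counting only tops that stand 250 m proud, the map has 1 summit.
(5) Overall the map slopes down towards the north-east.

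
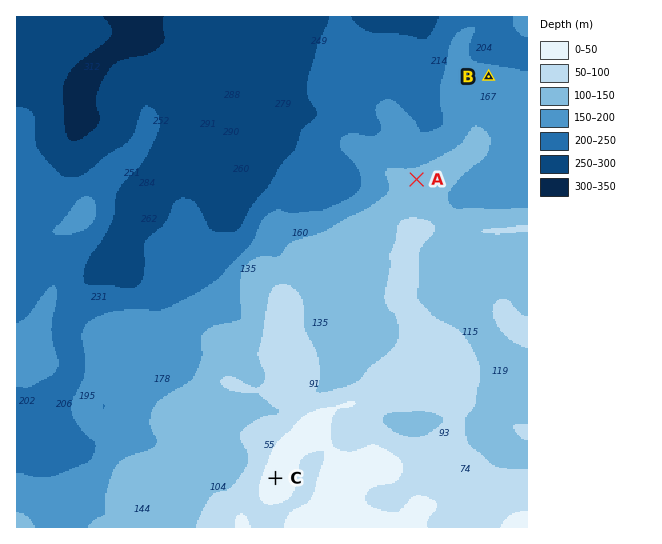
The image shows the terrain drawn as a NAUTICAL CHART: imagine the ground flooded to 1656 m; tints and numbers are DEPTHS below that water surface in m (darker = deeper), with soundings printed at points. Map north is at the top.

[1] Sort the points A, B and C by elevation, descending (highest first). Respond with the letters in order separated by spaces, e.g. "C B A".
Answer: C A B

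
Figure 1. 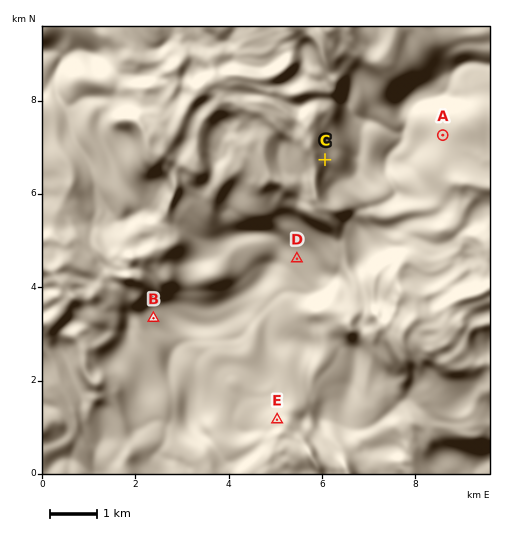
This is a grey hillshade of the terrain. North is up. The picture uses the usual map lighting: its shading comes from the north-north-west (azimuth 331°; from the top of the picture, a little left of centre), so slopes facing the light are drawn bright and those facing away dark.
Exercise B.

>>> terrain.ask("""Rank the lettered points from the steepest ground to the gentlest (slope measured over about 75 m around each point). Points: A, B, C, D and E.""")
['C', 'E', 'A', 'B', 'D']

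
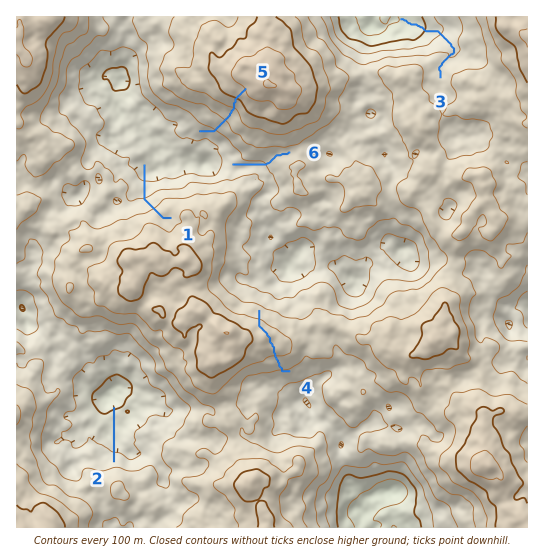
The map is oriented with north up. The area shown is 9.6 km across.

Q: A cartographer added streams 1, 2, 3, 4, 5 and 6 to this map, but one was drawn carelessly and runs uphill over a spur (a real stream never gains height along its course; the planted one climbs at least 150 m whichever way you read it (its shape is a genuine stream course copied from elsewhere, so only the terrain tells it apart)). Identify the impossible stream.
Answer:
4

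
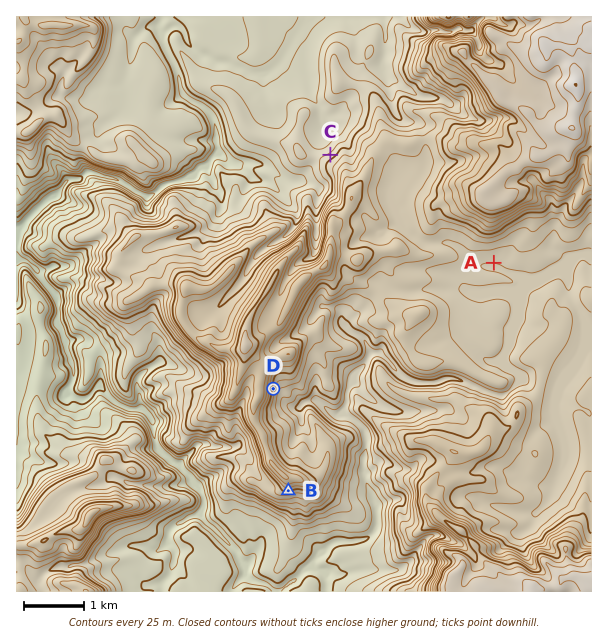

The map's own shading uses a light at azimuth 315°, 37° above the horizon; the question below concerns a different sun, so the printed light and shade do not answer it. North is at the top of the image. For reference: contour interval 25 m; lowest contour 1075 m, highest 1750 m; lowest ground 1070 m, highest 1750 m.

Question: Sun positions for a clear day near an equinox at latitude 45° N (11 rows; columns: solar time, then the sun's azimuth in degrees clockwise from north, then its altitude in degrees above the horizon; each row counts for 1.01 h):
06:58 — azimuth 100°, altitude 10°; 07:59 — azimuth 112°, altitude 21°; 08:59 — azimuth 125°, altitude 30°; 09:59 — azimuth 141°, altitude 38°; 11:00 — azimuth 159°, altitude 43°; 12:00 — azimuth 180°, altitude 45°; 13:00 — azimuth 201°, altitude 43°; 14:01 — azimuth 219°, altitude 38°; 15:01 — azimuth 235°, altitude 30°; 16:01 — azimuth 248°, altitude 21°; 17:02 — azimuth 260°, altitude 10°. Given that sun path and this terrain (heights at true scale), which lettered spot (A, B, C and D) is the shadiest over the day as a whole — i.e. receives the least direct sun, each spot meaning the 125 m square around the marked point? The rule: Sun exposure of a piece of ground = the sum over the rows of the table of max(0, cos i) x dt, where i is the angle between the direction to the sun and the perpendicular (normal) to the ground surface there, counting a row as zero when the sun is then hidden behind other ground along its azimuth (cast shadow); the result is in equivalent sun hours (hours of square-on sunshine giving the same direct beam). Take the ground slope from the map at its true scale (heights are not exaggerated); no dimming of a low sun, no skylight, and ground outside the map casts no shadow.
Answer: C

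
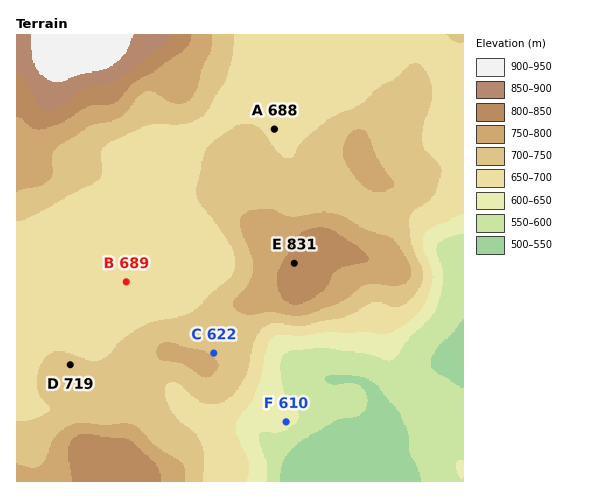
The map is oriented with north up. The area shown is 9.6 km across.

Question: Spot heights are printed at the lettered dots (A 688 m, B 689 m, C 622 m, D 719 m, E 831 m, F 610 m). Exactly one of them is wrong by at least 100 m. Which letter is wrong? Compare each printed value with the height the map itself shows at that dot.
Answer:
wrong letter C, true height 747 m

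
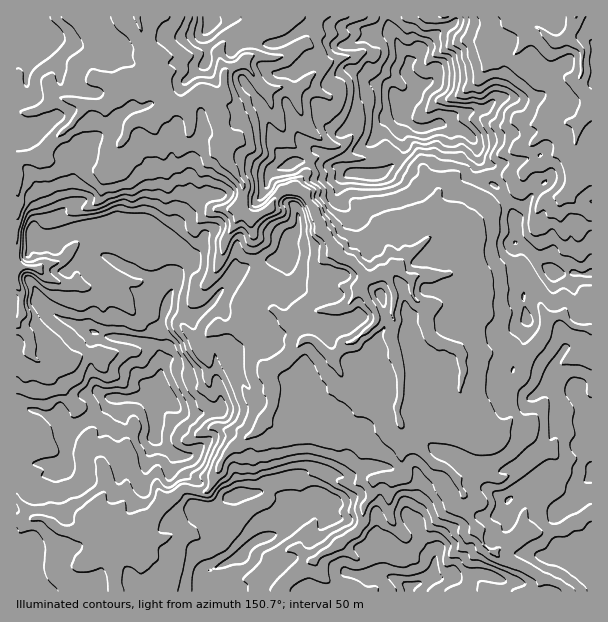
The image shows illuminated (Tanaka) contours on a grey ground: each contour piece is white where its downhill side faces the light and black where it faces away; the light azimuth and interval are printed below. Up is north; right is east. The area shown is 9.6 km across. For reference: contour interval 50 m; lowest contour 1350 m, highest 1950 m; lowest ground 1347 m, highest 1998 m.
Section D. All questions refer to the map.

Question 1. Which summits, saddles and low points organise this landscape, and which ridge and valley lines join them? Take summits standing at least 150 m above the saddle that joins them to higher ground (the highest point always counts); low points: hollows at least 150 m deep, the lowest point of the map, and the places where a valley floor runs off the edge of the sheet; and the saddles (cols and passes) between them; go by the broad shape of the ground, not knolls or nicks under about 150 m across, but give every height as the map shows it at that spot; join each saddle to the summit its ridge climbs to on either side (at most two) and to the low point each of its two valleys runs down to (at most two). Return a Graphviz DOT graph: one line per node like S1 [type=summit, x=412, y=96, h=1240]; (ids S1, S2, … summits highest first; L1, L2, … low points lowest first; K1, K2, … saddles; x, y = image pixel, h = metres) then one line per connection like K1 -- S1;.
graph terrain {
  S1 [type=summit, x=161, y=392, h=1998];
  S2 [type=summit, x=408, y=587, h=1964];
  S3 [type=summit, x=404, y=108, h=1928];
  L1 [type=low, x=137, y=18, h=1347];
  L2 [type=low, x=576, y=17, h=1398];
  K1 [type=saddle, x=192, y=489, h=1715];
  K2 [type=saddle, x=506, y=198, h=1679];
  K3 [type=saddle, x=581, y=327, h=1644];
  K4 [type=saddle, x=308, y=161, h=1643];
  K1 -- S1;
  K1 -- S2;
  K1 -- L1;
  K2 -- S3;
  K2 -- L1;
  K2 -- L2;
  K3 -- S1;
  K3 -- S3;
  K3 -- L1;
  K4 -- S1;
  K4 -- S3;
  K4 -- L1;
}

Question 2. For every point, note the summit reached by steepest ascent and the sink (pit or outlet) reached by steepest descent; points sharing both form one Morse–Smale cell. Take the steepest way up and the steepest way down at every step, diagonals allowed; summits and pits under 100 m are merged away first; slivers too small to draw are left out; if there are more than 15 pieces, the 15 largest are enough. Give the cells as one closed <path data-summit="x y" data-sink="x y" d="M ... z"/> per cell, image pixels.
<path data-summit="161 392" data-sink="137 17" d="M275 16l-137 0 0 4 16 52-5 6-27 6-17 20-19 0-13 19-14 11-20 23-13 0-10 4 1 431 97 0-2-46 8-6 11-2 4-3 23-28 22-17 9-2 8 4 9 0 5-6 9-22 8-12 29-20 11-18 4-9 0-19-4-14 19-14 19-20 8 2 18 17 11 21 5 15 11 15 37 0 7 21 32 35 11 4 10 10 17-6 5-7 2-16-6-12 4-14 7 1 7 4 8 0 11-11-1-24 13-19 3-15-14-9-50 5-4-6-21-7-9-10-2-11 1-13 2-2 23 1 6-5 5-8 1-10-6-7-10-4 3-4 3-23-11-11-8-3-25 21-14 15-30 10-12-14-10-5-8-8-8-14-6-6-8-21-8-15-11-7 13-18 2-12-22-18-23-50 22-2 9 3 22-22 0-13-2-5-8-7-6 0-11 8 1-7z"/><path data-summit="404 108" data-sink="137 17" d="M456 16l-180 0 16 29 1 5 9-6 6 0 8 7 2 18-22 22-9-3-22 2 23 50 22 18-2 12-13 18 11 7 8 15 8 21 6 6 8 14 8 8 10 5 14 14 18-6 6-4 4 0 14-15 25-21 3 0 16 14-3 23-3 4 10 4 6 7 0 4-2 9-7 9-26 0-2 2-1 13 4 14 7 7 21 7 4 6 50-5 15 8 15-22 5-16 4-2 13-2 11 10 17 3 0-56-40-1-28-26-8-4 0-21-4-9-13-23-9-7-2-15-8-8-4-15-9-11-24-9-8 0-9 4-9 0-11-8-3-12 13-18-1-7-9-11 2-7 33-35 11-5 4-4z"/><path data-summit="242 555" data-sink="137 17" d="M311 338l-8 2-16 18-19 14 4 14 0 19-14 26-30 21-8 12-9 22-5 6-9 0-8-4-9 2-9 9-7 3-29 33-4 3-11 2-8 6 4 46 165 0 2-8 13-13 39-24 25-19 4-7 0-15 8-11 1-12 4-5 22 0 4-4-1-30-4-4 4-15-5-17-13-2-18 3-7-1-11-15-5-15-11-21z"/><path data-summit="591 476" data-sink="137 17" d="M564 316l-9 0-8 4-5 16-14 20-5 18-13 19 0 27-10 8-8 0-7-4-7-1-4 12 6 14-2 16-5 7-17 7 7 13-1 14 13 19 9 20 5 5 6 2 14 10 21 8 12 8 19 6 8 8 22 0 1-262-20-5z"/><path data-summit="404 108" data-sink="576 17" d="M530 16l-72 0-6 9-11 5-20 20-1 4-11 8-3 10 9 11 1 7-12 15-1 9 3 6 11 8 9 0 9-4 8 0 24 9 9 11 4 15 8 8 2 15 9 7 13 23 4 9 0 21 8 4 28 26 36 2 4-2 0-59-14-8-11-11-4 4-18 0-19-18-2-7 7-7 5-1-4-10 0-11 25-20 22-2 9-9 4-11-12-15-2-8-29-1-7 4-6 0-16-13-7-14-16-1-9-10 4-11 14-9 10-2 17 4z"/><path data-summit="408 587" data-sink="137 17" d="M402 427l-4 13 4 4 1 30-4 4-22 0-4 5-1 12-8 11 0 15-4 7-25 19-39 24-13 13-1 7 254 1 6-13-12-9-27-11-19-14-9-20-13-19 1-14-7-15-10-9-11-4z"/><path data-summit="30 30" data-sink="137 17" d="M137 16l-121 1 1 143 9-3 13 0 11-14 23-20 13-19 19 0 17-20 27-6 5-6z"/><path data-summit="161 392" data-sink="576 17" d="M591 16l-60 0-1 7 3 3-17-4-10 2-14 9-4 11 9 10 16 1 7 14 16 13 6 0 7-4 29 1 2 8 11 15z"/><path data-summit="161 392" data-sink="576 17" d="M591 103l-3 10-9 9-22 2-25 20 0 11 4 10-5 1-7 7 2 7 19 18 18 0 4-4 11 11 12 7 2 0z"/><path data-summit="161 392" data-sink="137 17" d="M545 578l-9 10 1 4 31-1-7-7z"/>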